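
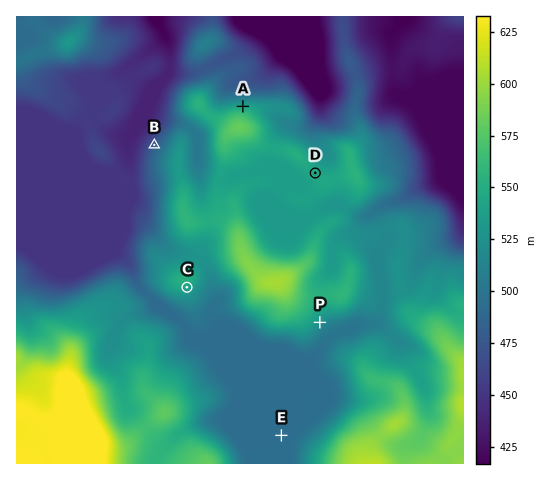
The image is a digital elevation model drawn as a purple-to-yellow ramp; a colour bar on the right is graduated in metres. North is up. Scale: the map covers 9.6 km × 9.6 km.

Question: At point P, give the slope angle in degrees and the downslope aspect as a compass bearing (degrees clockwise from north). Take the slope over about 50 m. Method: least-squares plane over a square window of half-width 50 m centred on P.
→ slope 6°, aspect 137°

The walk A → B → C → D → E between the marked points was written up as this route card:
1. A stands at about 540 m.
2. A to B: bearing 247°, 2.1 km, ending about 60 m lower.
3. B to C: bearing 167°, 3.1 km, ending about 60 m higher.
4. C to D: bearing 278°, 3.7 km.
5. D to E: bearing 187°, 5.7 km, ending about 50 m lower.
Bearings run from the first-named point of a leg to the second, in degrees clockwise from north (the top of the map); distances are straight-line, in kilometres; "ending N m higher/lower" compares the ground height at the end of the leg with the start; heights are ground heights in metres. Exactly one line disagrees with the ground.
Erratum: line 4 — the bearing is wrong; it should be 048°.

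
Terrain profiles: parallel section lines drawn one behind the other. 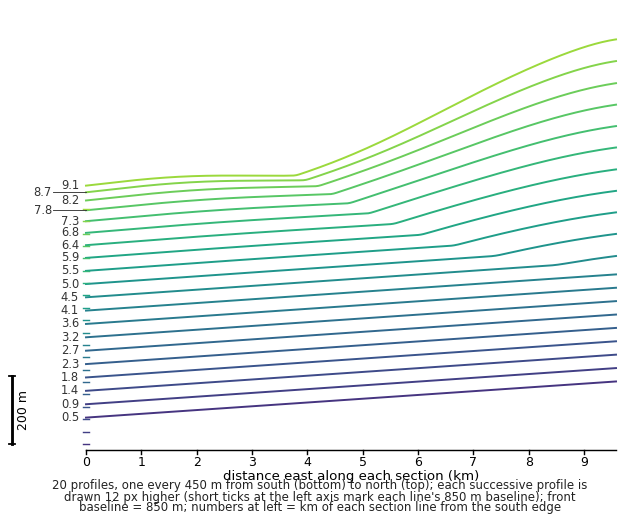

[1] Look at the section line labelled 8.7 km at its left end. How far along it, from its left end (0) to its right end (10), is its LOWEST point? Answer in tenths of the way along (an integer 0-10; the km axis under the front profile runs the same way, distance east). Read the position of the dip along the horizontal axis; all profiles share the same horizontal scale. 0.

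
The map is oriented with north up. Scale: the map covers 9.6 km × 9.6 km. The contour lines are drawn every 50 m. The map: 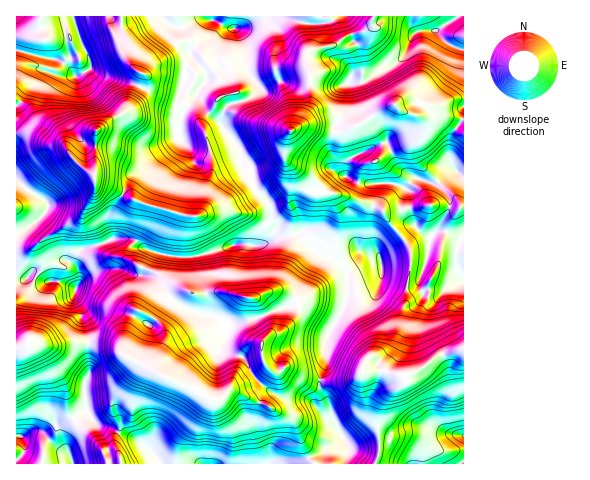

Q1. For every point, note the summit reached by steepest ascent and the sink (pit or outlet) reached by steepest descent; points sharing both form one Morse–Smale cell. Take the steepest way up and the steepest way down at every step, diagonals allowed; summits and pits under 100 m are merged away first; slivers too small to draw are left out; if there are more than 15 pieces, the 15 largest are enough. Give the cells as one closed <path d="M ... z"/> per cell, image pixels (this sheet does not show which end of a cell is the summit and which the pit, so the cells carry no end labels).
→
<path d="M337 16l-216 1 2 18 10 15-3 13 12 11 0 3-15 32-9 7-8 4-15 13-1 47 3 4 14 4 21 11 15 5-5 23-6 12 7 9 22 7 23 3 53-14 17 2 14-7 4-9-4-7 0-13-5-9-11-11-5-21-9-3-4-20-18-23 4-12 5-6 22-7 8-9 0-4-13-16 0-24-5-11-4-5 29-12 13 0 30 7 10 0 10-2z"/><path d="M374 16l-35 0-10 6-10 2-10 0-30-7-13 0-20 9-8 2-1 1 4 5 5 11-1 21 14 19 0 4-8 9-22 7-4 4-5 13 20 29 2 15 9 3 5 21 11 11 5 9 0 13 4 7-4 9 30-7 6 11 7 7 13 9 15 4 6 9 16-11 14-1 0-5 3-3 13-6 8-8-13-14-9-16-35-12-24-4-6-9-2 9-2-2 0-11-26-19-2-13 3-11 14-12 9-20 0-30-4-8 2-14 26-7 15-10 13-3 9-4z"/><path d="M396 105l-13 3-19 14-14 6-15-10-10 0-23 6-12 8-3 4-3 22 3 4 25 17 0 11 2 2 2-2-2-11 8 13 24 4 35 12 9 16 14 15 12-11 14 8-3 24-9 25 6 7 7-3 13 1 20-10-7-13 0-17 6-13-19-6-8 0 8-11 6-14-1-10-13-13 16-13 3 0 6 6 3-1 0-53-4-3-16-4-25 1-19-6z"/><path d="M141 364l-26 32-3 10 8 17-1 9 21 10 20 22 131 0 27-9 9-7 8-3 9-7-10-15-8-6-18-17-23-1-13-6-12-9-15 11-16-5-9 10-9 0-9-7-36-15z"/><path d="M132 239l-20 0-31 10-5 7-2 7 5 9 0 12-3 4-2 11 7 12 0 7 5 8 2 16 28 3 8 11 42 22 36 15 9 7 9 0 9-10 16 5 10-6 5-6-9-12-5-10-4-4-13-4-5-5 0-7 6-15-14-9-21-5-14-6-10-7-16-22-15-2 3-6-15-11 0-8 7-8z"/><path d="M120 16l-104 1 0 115 13 1 20 10 15 3 9 13 21 16 1-3 0-39 15-13 8-4 9-7 15-32 0-3-12-11 3-13-10-15z"/><path d="M411 16l-36 0-3 4-1 8-9 4-13 3-15 10-26 6-2 15 4 8 0 30-10 21 25-7 10 0 15 10 14-6 19-14 9-3 4 0 4 5 19 6 25-1 19 6 1-71-16-6-11-13-13-1-8 2-4-5z"/><path d="M29 133l-13 0 0 147 5 1 10-5 12 6 14-1 19 7 3-4 0-12-5-9 3-10 4-4 31-10 20 0 4 2 6-14 5-23-15-5-21-11-14-4-3-9-16-11-14-18-15-3z"/><path d="M302 232l-8 3-17 3-19 8-17-2-53 14-17-2-20-4-8 15 14 6 9 8 19 9 14 5 12-4 13 0 31 7 14-7 14 0 10 6 5 7 13 2 25 14 11-23 1-27-5-7-15-4-13-9-7-7z"/><path d="M463 350l-28 7-14 11-16 7-1 7-19 15-7 15 1 43-3 9 85 0 3-3z"/><path d="M404 240l-22 12-3 3 0 5-14 1-17 11-2 29-20 40 2 20-8 15 2 5 19 1 12-2 7-5 2-10 6-7 2-1 9 3 14-13 8-22 0-11 5-10 4-33 0-21z"/><path d="M417 228l-14 11 7 11 0 21-4 33-4 5-1 16-6 17-5 8-11 10-9-3-2 1-6 7 0 7 24-1 7 3 13 1 15-7 19-14 24-5 0-68-20 9-13-1-7 3-3-2-3-9 9-21 3-23z"/><path d="M88 343l-55 2-17 4 1 87 7 0 7-5 9 0 20 19 8 2-5-11-1-11 24-19-1-28 5-9z"/><path d="M386 371l-24 1-4 4-9 5-22 1-8-1 3 14 7 9 3 14 16 29-1 17 28 0 3-5 0-47 2-8 12-15 12-7 0-7-11-1z"/><path d="M31 276l-15 5 0 67 12-1 5-2 55-2-2-17-5-8-1-11-6-8 2-11-14-6-19 0z"/>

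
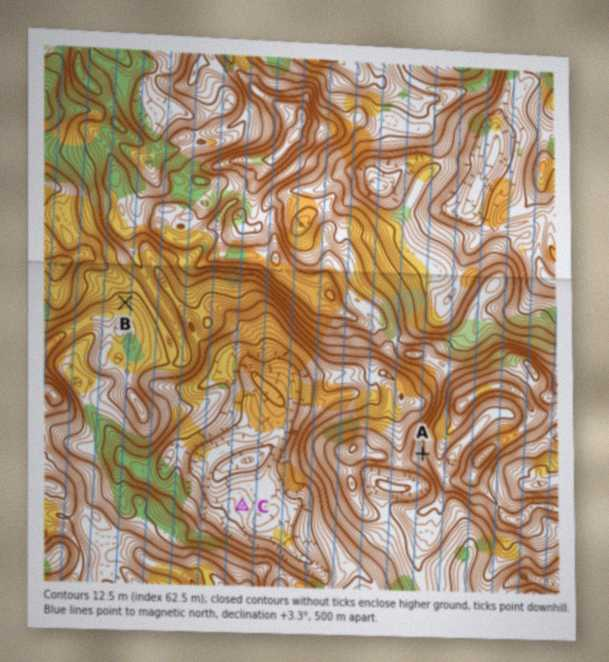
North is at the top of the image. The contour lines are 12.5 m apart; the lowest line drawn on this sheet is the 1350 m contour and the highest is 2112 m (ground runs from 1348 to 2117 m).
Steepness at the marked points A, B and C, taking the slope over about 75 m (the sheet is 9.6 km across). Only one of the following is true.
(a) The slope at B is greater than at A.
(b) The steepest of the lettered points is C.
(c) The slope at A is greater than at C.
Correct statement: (c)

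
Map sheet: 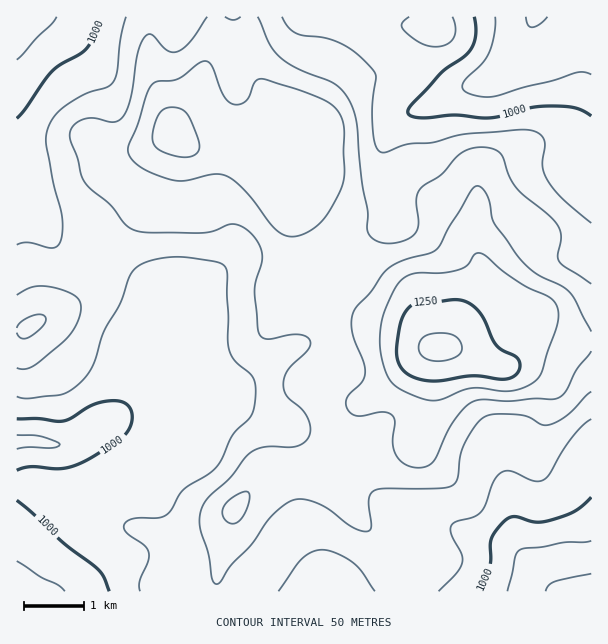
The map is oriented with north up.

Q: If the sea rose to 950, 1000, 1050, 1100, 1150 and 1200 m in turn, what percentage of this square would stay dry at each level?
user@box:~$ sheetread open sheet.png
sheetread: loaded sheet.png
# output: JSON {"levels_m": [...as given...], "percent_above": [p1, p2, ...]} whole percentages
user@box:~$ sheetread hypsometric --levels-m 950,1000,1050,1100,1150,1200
{"levels_m": [950, 1000, 1050, 1100, 1150, 1200], "percent_above": [96, 89, 66, 41, 18, 6]}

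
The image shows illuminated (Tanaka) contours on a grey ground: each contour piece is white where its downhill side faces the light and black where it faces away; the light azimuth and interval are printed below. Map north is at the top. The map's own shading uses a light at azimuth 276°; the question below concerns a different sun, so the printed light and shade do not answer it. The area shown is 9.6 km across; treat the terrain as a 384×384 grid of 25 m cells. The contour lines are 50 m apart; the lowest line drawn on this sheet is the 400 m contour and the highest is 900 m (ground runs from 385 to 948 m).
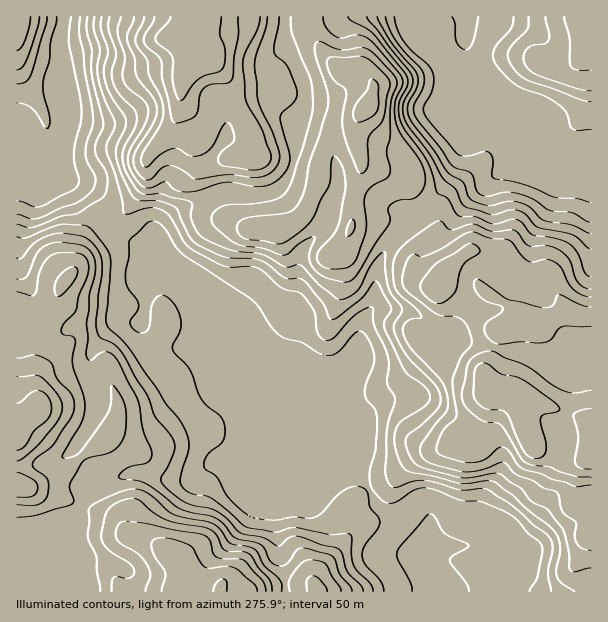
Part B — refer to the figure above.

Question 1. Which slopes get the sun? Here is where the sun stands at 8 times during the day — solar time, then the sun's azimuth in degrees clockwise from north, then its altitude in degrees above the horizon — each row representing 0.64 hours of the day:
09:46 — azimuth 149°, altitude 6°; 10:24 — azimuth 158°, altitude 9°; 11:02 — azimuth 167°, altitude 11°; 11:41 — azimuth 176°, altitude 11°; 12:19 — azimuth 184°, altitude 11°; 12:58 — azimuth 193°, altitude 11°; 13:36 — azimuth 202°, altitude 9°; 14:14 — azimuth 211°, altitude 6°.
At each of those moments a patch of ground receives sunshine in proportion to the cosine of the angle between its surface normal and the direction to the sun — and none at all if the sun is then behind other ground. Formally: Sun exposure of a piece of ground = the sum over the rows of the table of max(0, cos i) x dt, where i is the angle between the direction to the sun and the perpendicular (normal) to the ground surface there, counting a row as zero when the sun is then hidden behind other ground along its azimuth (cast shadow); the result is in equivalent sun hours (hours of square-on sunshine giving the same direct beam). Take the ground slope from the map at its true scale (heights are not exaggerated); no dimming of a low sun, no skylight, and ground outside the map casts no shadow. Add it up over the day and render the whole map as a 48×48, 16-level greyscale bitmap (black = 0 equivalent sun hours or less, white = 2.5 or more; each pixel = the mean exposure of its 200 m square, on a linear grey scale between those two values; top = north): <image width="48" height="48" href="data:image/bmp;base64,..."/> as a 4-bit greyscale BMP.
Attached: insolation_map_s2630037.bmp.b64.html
<image width="48" height="48" href="data:image/bmp;base64,Qk32BAAAAAAAAHYAAAAoAAAAMAAAADAAAAABAAQAAAAAAIAEAAATCwAAEwsAABAAAAAAAAAAAAAAABEREQAiIiIAMzMzAERERABVVVUAZmZmAHd3dwCIiIgAmZmZAKqqqgC7u7sAzMzMAN3d3QDu7u4A////AFVVVWVDNERENVMkVVMiIjRUV2ZVVDNpmHVVVWQzVVVDARAAEiIhACREV2VVRDRXmWVVVVV5mHVDAAEAAQAjIjREVVVEREQzaURVVnm6lkQzEAAREQADVVVmVVVERWVFikVVVmZmQgABAAAAAAACZ3ZmZmZmVomYZndVVUQyAAAAAAAAAAATNWZmZmd3eKzKY7y5hkMiEAAAAAABAAAUM0ZmZnd4rNuZlu2oZBABEAAAAAASIRISRGmHeJqazLqGZpdlQyAAAAAAAAEiNERCJXrM3f/sy5moeQAkZmQQAAAAARIjREVVVWe/////vNzd30IiRnd1RCAAEiI0REVVVEad/93eu/+ni8unRXd3VVUyIzRERFVVVUaHeId4qsp0RZmpdEZ2Q0RERERERVVVVVVTJGVXmoRVVFmqljRVQiI0RERVVVVVVUMREjV4mENWZUeZh0NFQiI0NEVVVVVVVUIQACerp0V3UiNEVUREMyM0RVVVVVVVVVMhEmmrp2ZTECERI0VCIjREVVVVVVVVVWZVV2VmVDIBIhABI0UxEjRFVVVVVVVVVFZ5qURSEQAkRQEjQzQiI0RFVVVVVVVVVEWLtjMhABNFVRETVCERI0RVVVVVVVZlVWerczEAE0RVVTRCRiABJFVVVVVVVXqmVYmnMzITZmZVVURUNDACNGVVVVVVZnipaJhjNVVmeal1VUNXZVMkRFVVVVVWVVaal0ISephTIjNWdlRXdmZVRDRVVVVmZoebtzRZy5hlQxE1QzRXdlVERDVVVVZniZqbyYvcuYZlQzNDAANVeXZUVVVVVnZ5u6uqqIh1VmVUMzRCAAMzR3ZVVVVVipmry83LqXUyJFVERDMiECIhEjRVVVV73e/+yYqpmmMzEUZWZCEBIREAABI1VVfO3f/+uUE2eXITIBRDMgAAEQAAAAJWVVm7urzKvHEWh5QAIQAAAQAAAAAAACV4dYmHdkMzSJUjVWcwAQAAAAAAAAAAABNYu7hUQxAAAmdTNEVlIQAAAAAAAAAAAAFI7/2VIRAAEkdjRXeIUgAAAAAAASAAAAJa/8zclmdkM1ZkaIiJYQAAAAAAEjIQATR725eK3//qVFZWiXZ2MQAAAAABI0MhFHiImrqYi7u6dEVXdlVSEAAAAAEjNERURXdTN6mIUzM0RDRoZVUhAAAAASNFREVlQzMhE4h3ZEZCRDRnZmQQAAARIjRVZlVVQzMiEVh2ZmUyRDRmiYMAARIjNERFZ2ZVVFZlMkmGVlMTRUNFioQgEkRERDRFVnZVVXiYZmh1VlI1ZVRDNWZTM0VVVVVniZdFVnmZmoeHiGRVVVVlM2q4VDREV5q83adVVnd4mGerymRERVeYZDRWVDNFet7tupdlVmRFZVRquFRDRXh2UQABI0RWmqmGZpdlVkNGiYUzRWZURXUAAAAAEzRFZlMkVYhkV3eIq5dUNHh1VlEAAAABNERCIhElVXh1VohjIjNFVFiGVkEAAAESRERDERNWVVZlREQzIjM0ZVZmVUMAABIjRERENEVmVQ=="/>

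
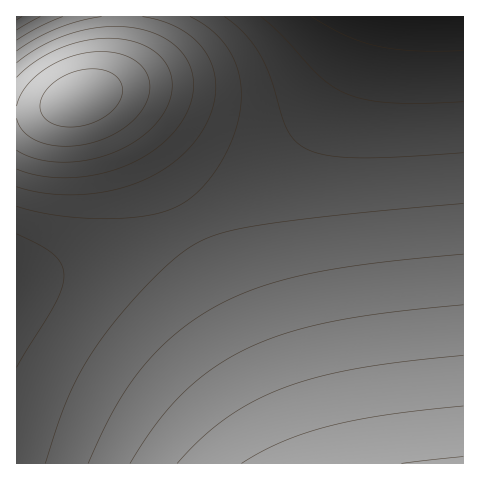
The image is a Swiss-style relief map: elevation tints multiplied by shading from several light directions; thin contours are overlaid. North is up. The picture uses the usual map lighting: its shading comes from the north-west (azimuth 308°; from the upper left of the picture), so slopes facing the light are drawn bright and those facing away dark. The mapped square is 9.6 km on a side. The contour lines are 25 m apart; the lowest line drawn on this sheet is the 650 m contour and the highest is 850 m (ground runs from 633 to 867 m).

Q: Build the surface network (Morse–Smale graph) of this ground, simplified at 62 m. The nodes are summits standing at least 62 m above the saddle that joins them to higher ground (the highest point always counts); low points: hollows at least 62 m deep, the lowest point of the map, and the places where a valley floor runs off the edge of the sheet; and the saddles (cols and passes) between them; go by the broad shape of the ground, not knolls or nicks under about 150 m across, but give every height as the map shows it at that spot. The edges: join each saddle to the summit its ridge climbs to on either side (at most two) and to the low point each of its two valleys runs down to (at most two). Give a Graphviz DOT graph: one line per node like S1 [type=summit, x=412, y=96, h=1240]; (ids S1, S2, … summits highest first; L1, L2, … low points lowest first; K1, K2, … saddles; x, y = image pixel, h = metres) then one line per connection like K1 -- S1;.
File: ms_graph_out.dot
graph terrain {
  S1 [type=summit, x=81, y=97, h=867];
  S2 [type=summit, x=458, y=463, h=853];
  L1 [type=low, x=435, y=17, h=633];
  L2 [type=low, x=17, y=17, h=667];
  K1 [type=saddle, x=122, y=17, h=753];
  K2 [type=saddle, x=188, y=222, h=722];
  K1 -- S1;
  K1 -- L1;
  K1 -- L2;
  K2 -- S1;
  K2 -- S2;
  K2 -- L1;
}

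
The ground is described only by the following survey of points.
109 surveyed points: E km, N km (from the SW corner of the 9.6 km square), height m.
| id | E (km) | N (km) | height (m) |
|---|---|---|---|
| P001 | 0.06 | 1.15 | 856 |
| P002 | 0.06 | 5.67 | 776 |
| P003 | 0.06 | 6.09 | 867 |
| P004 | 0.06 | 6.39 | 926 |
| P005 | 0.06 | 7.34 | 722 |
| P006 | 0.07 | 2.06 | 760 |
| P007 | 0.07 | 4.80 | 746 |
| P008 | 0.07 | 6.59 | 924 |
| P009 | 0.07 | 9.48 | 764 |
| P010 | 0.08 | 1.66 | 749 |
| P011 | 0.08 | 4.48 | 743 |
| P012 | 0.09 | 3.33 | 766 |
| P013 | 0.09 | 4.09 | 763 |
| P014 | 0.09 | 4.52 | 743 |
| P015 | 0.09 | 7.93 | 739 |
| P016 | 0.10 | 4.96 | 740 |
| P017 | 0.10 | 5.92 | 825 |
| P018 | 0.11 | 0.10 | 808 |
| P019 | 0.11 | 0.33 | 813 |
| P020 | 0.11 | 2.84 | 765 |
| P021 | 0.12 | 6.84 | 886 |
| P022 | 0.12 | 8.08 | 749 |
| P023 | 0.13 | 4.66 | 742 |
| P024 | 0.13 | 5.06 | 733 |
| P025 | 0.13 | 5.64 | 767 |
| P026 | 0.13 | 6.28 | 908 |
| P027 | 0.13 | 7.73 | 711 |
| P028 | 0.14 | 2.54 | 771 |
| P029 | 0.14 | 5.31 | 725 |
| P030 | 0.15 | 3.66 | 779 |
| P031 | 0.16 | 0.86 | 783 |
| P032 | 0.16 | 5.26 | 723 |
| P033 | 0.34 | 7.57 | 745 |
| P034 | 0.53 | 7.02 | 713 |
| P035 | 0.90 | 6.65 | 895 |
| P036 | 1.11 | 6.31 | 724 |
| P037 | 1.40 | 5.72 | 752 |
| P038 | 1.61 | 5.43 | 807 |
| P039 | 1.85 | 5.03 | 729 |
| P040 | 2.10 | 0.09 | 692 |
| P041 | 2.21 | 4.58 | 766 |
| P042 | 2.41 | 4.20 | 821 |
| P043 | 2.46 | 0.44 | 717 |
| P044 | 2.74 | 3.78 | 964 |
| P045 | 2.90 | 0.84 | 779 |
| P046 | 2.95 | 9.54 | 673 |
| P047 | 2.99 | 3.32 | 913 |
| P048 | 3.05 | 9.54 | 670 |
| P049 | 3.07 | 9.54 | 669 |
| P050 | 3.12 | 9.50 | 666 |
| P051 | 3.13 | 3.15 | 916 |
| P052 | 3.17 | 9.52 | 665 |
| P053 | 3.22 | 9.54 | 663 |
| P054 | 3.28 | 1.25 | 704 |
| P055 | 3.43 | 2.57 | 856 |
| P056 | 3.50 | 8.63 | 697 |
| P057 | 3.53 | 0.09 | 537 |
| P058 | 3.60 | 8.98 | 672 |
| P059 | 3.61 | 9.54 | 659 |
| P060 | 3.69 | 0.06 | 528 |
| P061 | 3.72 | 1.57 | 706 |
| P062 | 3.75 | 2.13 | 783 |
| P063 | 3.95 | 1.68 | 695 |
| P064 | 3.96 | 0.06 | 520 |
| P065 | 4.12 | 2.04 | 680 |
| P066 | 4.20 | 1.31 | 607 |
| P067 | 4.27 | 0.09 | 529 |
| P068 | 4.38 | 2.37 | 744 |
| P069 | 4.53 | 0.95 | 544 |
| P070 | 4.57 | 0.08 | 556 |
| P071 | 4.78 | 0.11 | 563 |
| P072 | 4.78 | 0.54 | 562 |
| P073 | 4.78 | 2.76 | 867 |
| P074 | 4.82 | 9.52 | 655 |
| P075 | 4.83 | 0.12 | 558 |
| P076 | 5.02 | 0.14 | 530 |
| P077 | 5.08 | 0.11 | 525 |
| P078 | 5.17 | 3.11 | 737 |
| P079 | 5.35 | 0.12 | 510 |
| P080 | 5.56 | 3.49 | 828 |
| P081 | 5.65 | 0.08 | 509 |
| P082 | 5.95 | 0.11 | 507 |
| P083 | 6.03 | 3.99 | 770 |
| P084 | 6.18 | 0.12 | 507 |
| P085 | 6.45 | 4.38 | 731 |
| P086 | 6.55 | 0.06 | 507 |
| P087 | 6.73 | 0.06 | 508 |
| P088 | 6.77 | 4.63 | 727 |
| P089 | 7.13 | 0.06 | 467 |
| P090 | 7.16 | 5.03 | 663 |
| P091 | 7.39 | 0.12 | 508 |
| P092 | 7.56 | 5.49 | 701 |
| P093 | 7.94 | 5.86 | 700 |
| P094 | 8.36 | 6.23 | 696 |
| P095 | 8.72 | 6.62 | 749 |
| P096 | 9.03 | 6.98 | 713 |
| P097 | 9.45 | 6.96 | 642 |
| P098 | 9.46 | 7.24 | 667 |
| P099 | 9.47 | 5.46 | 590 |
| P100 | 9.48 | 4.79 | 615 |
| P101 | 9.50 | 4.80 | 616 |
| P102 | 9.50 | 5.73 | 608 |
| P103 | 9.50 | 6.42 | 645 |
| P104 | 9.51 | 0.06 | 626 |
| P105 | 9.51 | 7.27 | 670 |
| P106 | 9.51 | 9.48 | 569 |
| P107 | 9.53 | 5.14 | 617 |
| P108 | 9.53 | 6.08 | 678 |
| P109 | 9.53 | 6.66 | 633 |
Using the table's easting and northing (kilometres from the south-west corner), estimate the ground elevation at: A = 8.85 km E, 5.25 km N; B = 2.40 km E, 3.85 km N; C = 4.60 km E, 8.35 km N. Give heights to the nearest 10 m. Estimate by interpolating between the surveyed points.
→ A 590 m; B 830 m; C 620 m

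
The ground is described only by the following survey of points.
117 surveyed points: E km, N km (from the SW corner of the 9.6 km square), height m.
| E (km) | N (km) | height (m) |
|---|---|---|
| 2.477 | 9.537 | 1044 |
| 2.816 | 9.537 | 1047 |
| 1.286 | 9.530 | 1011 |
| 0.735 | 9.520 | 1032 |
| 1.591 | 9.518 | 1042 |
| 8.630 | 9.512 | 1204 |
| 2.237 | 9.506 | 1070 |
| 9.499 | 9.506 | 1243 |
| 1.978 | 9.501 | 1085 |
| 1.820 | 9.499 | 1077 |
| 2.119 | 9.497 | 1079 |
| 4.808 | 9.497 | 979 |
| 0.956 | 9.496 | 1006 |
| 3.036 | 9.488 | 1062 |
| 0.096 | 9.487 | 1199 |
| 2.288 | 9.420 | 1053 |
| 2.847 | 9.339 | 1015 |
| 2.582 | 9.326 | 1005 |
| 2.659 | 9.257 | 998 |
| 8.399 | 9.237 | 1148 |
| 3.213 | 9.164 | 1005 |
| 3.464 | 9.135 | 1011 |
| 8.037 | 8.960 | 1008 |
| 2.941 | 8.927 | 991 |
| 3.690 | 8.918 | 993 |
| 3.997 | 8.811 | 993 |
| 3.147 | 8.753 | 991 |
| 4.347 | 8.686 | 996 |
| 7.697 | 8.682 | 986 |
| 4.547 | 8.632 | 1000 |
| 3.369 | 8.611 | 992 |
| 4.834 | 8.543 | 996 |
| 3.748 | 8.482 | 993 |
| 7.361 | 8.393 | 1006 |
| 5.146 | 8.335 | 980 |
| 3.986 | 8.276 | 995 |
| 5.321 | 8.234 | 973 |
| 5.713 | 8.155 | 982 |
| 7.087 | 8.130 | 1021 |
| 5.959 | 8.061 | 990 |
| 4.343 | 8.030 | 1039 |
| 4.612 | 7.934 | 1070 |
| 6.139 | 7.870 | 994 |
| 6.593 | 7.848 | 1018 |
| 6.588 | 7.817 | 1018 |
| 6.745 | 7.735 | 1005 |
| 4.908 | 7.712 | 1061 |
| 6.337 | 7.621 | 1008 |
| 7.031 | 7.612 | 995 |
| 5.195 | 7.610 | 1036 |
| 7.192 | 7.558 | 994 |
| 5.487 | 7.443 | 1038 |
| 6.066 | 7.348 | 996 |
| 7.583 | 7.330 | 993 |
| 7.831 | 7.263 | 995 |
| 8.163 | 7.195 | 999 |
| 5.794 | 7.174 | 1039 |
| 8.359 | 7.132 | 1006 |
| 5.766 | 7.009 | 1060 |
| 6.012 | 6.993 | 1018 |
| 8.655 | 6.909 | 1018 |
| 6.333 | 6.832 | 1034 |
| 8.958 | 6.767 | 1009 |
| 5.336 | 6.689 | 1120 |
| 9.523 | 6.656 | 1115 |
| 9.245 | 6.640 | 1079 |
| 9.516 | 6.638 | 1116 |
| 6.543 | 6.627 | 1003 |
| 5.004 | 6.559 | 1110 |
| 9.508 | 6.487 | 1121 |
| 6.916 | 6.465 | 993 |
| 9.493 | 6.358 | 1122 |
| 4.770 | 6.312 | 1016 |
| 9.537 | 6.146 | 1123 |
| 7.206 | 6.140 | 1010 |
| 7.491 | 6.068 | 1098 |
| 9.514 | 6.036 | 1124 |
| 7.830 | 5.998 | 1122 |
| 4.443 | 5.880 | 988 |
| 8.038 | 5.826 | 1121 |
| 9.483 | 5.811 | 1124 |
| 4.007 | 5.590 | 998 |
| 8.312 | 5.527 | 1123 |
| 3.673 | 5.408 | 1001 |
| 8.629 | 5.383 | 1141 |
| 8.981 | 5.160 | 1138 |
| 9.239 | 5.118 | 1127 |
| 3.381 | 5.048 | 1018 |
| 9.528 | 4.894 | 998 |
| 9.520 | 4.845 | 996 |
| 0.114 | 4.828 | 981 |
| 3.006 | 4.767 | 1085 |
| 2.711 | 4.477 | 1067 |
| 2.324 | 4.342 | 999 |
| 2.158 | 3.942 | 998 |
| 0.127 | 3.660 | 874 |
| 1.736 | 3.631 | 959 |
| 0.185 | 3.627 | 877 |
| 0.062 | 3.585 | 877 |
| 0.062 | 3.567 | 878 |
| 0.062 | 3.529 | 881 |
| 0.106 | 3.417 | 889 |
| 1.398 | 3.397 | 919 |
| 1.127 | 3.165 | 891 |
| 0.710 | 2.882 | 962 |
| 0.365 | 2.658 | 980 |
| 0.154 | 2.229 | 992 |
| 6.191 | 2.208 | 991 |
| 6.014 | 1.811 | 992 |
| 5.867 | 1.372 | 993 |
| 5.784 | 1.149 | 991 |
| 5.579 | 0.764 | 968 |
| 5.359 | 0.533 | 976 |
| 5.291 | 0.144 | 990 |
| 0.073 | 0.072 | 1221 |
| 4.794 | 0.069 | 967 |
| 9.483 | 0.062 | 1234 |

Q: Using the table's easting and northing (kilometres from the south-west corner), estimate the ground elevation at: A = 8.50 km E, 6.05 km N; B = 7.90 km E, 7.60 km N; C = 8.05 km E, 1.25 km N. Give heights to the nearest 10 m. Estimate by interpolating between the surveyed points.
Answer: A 1130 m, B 990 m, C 1120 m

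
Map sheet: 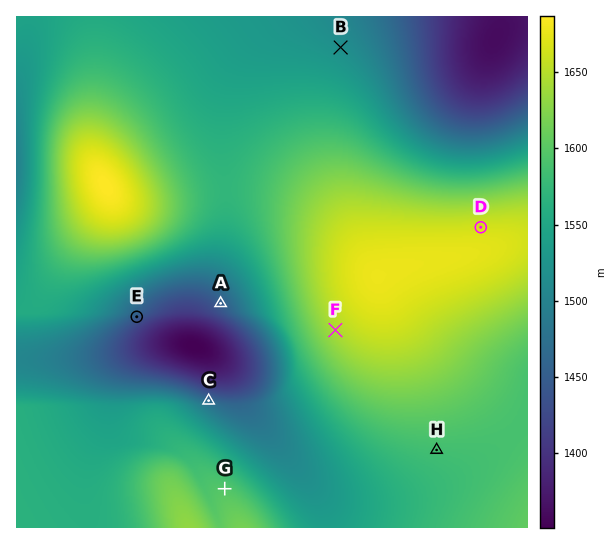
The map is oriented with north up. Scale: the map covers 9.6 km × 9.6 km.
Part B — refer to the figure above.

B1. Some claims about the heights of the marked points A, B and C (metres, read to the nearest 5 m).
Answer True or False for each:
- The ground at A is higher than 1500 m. False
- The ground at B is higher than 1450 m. True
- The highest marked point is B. True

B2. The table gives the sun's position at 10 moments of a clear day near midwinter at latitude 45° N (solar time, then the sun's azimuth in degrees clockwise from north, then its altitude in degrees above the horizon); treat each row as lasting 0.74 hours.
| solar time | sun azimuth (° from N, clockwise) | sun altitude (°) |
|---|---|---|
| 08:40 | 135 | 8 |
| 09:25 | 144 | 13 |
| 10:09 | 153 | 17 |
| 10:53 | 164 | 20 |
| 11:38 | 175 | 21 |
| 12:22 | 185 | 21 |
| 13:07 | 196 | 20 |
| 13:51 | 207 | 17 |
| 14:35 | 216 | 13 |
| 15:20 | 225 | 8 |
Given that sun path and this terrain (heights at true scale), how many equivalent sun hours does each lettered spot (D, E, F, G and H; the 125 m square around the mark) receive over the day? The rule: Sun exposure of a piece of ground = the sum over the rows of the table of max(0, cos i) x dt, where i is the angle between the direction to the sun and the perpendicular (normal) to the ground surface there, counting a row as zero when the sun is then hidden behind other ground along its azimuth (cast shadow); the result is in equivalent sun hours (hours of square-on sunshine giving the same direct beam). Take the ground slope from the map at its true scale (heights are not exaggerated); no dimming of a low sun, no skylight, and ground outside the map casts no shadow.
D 1.7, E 2.8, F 2.2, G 1.8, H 2.1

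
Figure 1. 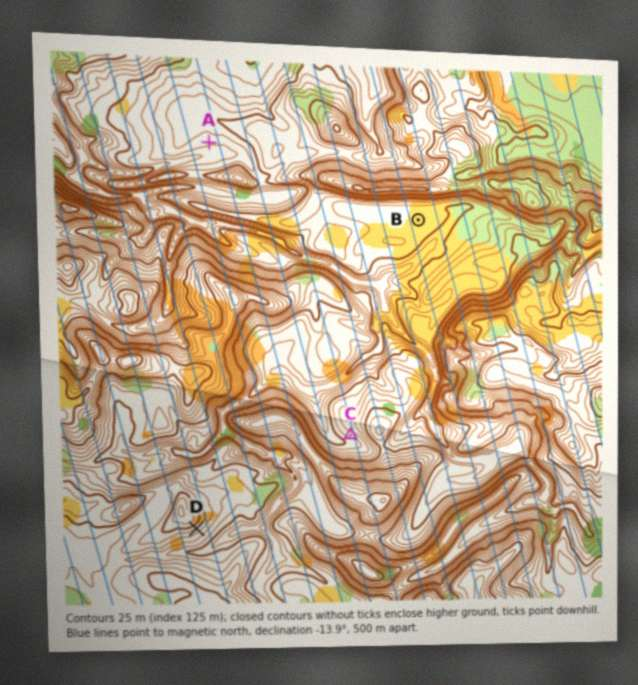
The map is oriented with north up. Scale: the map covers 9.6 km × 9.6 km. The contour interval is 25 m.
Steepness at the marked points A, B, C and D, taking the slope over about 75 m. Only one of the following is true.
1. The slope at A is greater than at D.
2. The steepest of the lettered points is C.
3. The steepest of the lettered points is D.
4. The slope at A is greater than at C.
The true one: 3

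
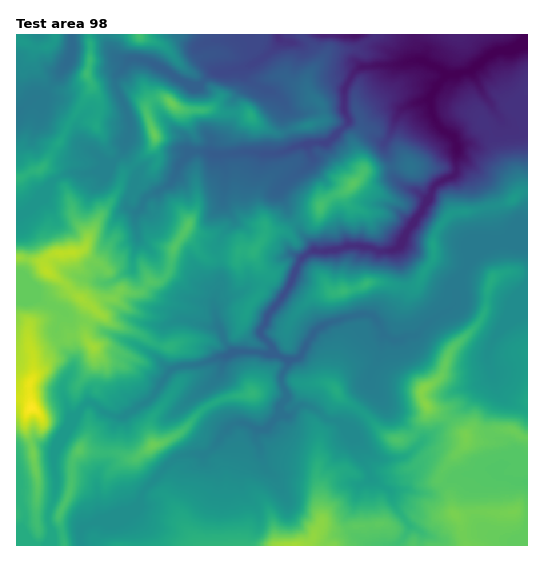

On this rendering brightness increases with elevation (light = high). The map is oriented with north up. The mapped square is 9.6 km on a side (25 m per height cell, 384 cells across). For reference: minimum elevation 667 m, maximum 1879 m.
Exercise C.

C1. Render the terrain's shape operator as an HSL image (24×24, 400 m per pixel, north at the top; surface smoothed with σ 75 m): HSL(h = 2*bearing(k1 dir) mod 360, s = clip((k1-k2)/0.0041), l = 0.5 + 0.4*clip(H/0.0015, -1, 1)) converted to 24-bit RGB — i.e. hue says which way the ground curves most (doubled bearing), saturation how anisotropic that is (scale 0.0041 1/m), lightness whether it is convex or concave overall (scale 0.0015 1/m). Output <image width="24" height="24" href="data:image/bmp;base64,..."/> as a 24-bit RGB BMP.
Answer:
<image width="24" height="24" href="data:image/bmp;base64,Qk32BgAAAAAAADYAAAAoAAAAGAAAABgAAAABABgAAAAAAMAGAAATCwAAEwsAAAAAAAAAAAAAnExMI6OcqOo5UJSXV66bkV+lkGKYi558gaShf4GggYGiLpW/lsjl3mO1p7Bsg1ucnWeUbq1tMl6NhVNIhJZihYhzgXFvcoBu0UhrAzvN5pFYRm1Qan1YWHRegWpwj6+MaoRsbXFei4dnOblVJGFmlkhK3tO2QnWVjH6swWrAk0aiipGrl7WwgXWfhIKmf3mqxj1VAnOh+MO1PEuLnJJvR4dHUa6cjZx3iG97eHaCboSGfrJ2YDJnR6d7xtCBdj5EU3ZJcys3g5JVnZVXjJpld3pndn1niIRi0Oc7BRGL7M6JRzhltm6VxpWDGF8nWoxSbX2KkXV6eoxzg1hoYl5/V6GEwMp2lYK/TTeVfG6ve3u0pXh9mIBqc39wfX13hXp4rv8eBiIxaXfgmpDWcZzDpWfZ+NPxHo8+LnYyU5B8nJ6BXlWXdXaTYZyPur55c1BIZi9Y0JNHIqNHal+Ks3+DcpyXbomBhYBpuiDTqvCzBDIy1ceJS4CCSk6Jk9dA+5z9wVnhOF9JiHgwOmkZSoSXrqN1uYljYz1QRs7Cccrc7z2lPYw8bLGWlZi/hI/QiKTbmPLdacbHXRJ9fYcWnIg2Floe7FU9D2ce/Uys4X71k128rNmjDTJAnKInnTg3e9i/TMilNR01o05Jsu+wU663ZapfXk86fk016rF6dD82JSCjtz9nfolMlqdkDlI+8LfJJpeBJG5C2ZXh7t3lHQCTxs/pptPevnxiZEZlOk2Ns97k97DEM44xVWhFcFlsiJZyqbdT15TIEB5O17aUhKvMuMngrRmnPWQHeqIIDl80UL5SwZ1cYwALh5wnq5xjo1ZrZ2+LV4x/MnM8tD5W6LmZRltqcmCDiJF3osZtgVWEfDa5sum8pzMjjS8RQ4j53tnyz8jsdxbwntkMGAB47NeuCWlevZKCk3p9fY13gFpQSXFNNIV2+tHdh0PBP3V8lo+do4vNglCcelV0xWg0beCwJNFgY28zU20tkXQ4QRld8ufUACsz7LvGwlJvIUUMVXwXhEs0nGBYdZJhNXVFJVkk/qKwN3eIZ4dgd3RGfkBGYK21pNbN0WHDwGjYbpY+SX1tlplvP1R+t7Zo74maADMp8JzS4azkrJXYOn5RUJJgvKaKUYx9VXJ2h5gx0JdbXXZubTtZjNF7Qqo7fWI5OrgxfCOe8LbnVKfHelN8SD1cobJOyLRsC6/bHWKVxe7iioHf39L5oa323HP1xGppSXF0OHOe9dbmaYLGfZfx5rXszqPmTsmxtqZ/IoO5fyFp7buRP3ycQEO9xqHJnMp91UQZADMRNjgDjJoYSTsMJysIRSVH/tzNRl2VQYBlcZY5oEs+TEgtYYs/ii0s8sS2NazAIhtmSaev9K25RtTTN2a3lWq415SXknni9yDNZaxPaVoRq8QmNbZDAikx+uLRWT9Va3RcdIJgeX5uR3RTg0SBf9xx3WCY2sgpJRpQX06Qfs2U65aZIzpUQ4SbyuLDeiOT0k3c78XLYZPGodrj13XaAG9pJqmq+NP1nY/ovmzEUnxAb5xVJVxax+q6J1pe9oebNjOeD20pWKs/56RuNy5mZ4xYoJg5I0JQZqS68KTd76jAOLdKYLDfuQAwADMkt8x8gkhiwFLB6LvwxIPec97fcIspf3BNOJ46xjqw4smYDTc/4diaW0iDjpiFc2+egWusIWtDSFSj1qbN89jdSQN22NDpfq/mAF9RjGJPaZ6BkLaIRYCC3HSGU5R+cTtGMr5IZSKH//KnGjM9jZ0bcj8yc24mTlAZR20VVmoSEGIemL5i2aFXQhlwrNOup2WGQhtNdZJIWqBJeYZLiGpTRWB15GuVh9XIXq2UEAop7f/MbwRaXqAnT2g0w2ux0vn3eGn25MT4VO/EAKJSzmNOLaOLnIBUbjZKczNdg7aFaJV1hIJjcopfSm5xtl5mxcJiQUzHLA6m/zqPzff+1sz/sb7/oPD80UizUypIhY853uqpHgB3ob6DkkpfdH9FVz5/k564lreplUiKjY+Bj4xqRqSKXTOv6frRHA1riODVm+q9fB8PEjAD2OFphiUrjCtOWIaemc6TtYhUCWGHuYmHlXGipIGuSYCKXY5rpU2MiZGpoIGaoXx0jqhACCQr/vLNGxtDRGIHMQ8Cg/9eNTXfaU0xW4NJRoxym5m5nWSxvHqIN31/hY4iX3g/gHxLi09llZBWMXA2ZZpkd46pb7i35qm1AhA2///MUQGM9MHkkfnpY+BnMzxugHabhnKMd6x3M4J0VsR+0aFEqhDK24Hbf3eqbG6jcXGkjZioo4ywRKySNpA/"/>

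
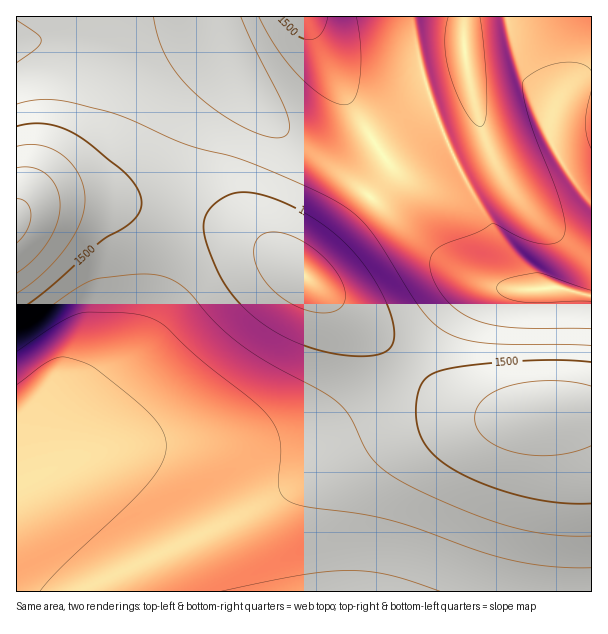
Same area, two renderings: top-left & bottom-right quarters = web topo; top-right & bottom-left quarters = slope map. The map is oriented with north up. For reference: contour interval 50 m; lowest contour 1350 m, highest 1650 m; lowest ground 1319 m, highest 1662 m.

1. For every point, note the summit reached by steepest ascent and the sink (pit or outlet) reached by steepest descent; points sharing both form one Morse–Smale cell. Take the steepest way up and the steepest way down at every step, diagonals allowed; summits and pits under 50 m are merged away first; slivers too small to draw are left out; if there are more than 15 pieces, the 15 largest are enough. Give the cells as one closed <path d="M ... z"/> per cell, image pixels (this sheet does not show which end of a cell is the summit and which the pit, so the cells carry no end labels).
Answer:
<path d="M408 366l-52 44-18 12-38 17-21 5-22 1-95-1-25 2-47 11-70 27-4 4 0 103 575 1 1-181-44-1-26 5-40-1-32-14-21-15z"/><path d="M179 212l-3 0-2 6-14 66-10 34-11 24-73 96-24 24-25 18 0 7 3-3 52-21 56-15 34-4 95 1 22-1 21-5 38-17 18-12 31-25 21-20-73-65-78-60-24-12z"/><path d="M591 16l-181 1 12 58 18 53 30 63 26 43 6 15 8 33 6 7 44-1 18 6 14 0z"/><path d="M207 16l-191 1 1 199 13-10 29-6 46 0 70 12 11-50 10-31 10-20 26-33 0-6-12-22z"/><path d="M105 200l-57 2-18 4-14 10 1 264 25-18 31-33 35-48 31-39 15-37 21-92-11-3z"/><path d="M410 16l-104 1 28 60 56 88-5 12-15 20 68 59 21 15 27 13 29 5-5-7-8-33-6-15-26-43-30-63-18-53z"/><path d="M233 73l-4 11-23 27-10 20-10 31-11 50 40 10 28 10 23 14 31 25 6 1 67-75-95-73-25-26z"/><path d="M489 286l-10 2-12 6-21 21-38 50 21 20 21 15 32 14 40 1 26-5 43 0 1-114-32-8-54 1z"/><path d="M305 16l-96 0-1 2 20 47 30 42 36 33 75 56 16-19 5-12-56-88z"/><path d="M371 198l-7 5-48 57-15 13 52 41 54 50 60-70 12-6 19-1-19-5-29-17z"/>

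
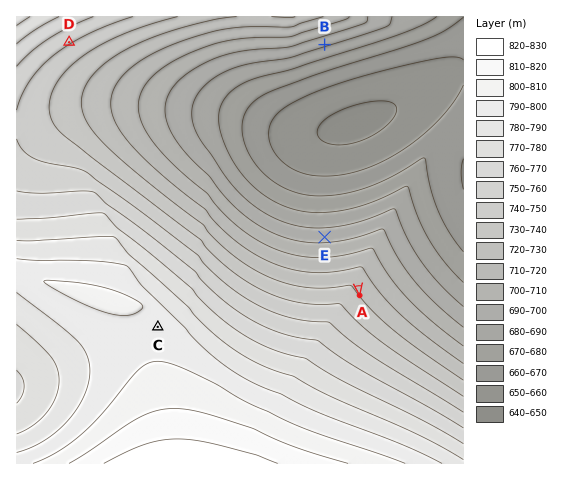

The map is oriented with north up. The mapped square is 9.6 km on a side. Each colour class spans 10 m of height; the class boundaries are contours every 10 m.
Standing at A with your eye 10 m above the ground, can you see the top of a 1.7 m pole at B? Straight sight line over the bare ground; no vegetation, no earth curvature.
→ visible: true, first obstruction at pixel None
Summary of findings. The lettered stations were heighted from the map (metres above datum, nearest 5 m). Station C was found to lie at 800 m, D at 750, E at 695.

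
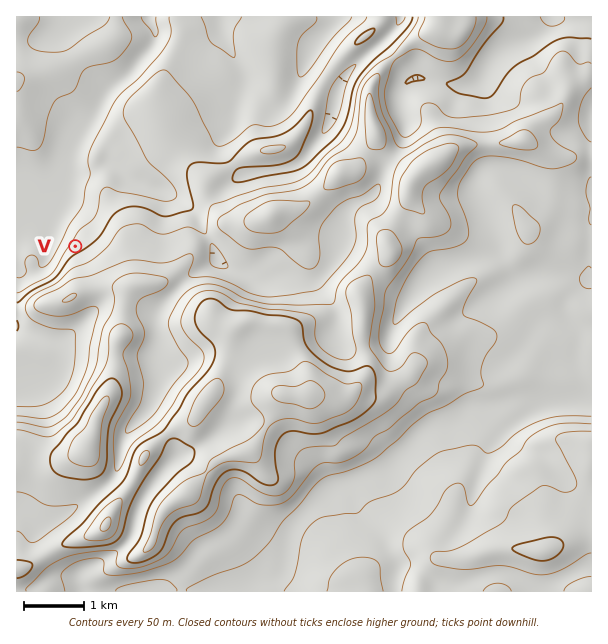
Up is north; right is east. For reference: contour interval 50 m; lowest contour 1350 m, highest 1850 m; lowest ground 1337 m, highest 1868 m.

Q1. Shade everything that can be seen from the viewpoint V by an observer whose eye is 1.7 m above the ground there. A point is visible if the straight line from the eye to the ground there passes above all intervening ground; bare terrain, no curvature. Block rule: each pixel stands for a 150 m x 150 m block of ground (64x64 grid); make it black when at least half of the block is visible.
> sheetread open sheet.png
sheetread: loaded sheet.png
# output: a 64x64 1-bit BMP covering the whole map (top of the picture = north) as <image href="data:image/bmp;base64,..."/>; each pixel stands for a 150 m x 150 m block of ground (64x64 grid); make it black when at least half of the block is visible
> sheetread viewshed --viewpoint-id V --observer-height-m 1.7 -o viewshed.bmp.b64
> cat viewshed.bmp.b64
<image width="64" height="64" href="data:image/bmp;base64,Qk0+AgAAAAAAAD4AAAAoAAAAQAAAAEAAAAABAAEAAAAAAAACAAATCwAAEwsAAAIAAAAAAAAA////AAAAAAAAAAAAAAAAAAAAAAAAAAAAAAAAAAAAAAAAAAAAAAAAAAAAAAAAAAAAAAAAAAAAAAAAAAAAAAAAAAAAAAAAAAAAAAAAAAAAAAAAAAAAAAAAAAAAAAAAAAAAAAAAAAAAAAAAAAAAAAAAAAAAAAAAAAAAAAAAAAAAAAAAAAAAAAAAAAAAAAAAAAAAAAAAAAAAAAAAAAAAAAAAAAAAAAAAAAAAAAAAAAAAAAAAAAAAAAAAAAAAAAAAAAAAAAAAAAAAAAAAAAAAAAAAAAAAAAAAAAAAAAAAAAAAAAAAAAAAAAAAAAAAAAAAAAAAAAAAAAAAAAAAAAAAAAAAAAAAAAAAAAAAoAAAAAAAAAD4AAAAAAAAAM4AAAAAAAAAxwAAAAAAAADjgAAAAAAAAOPAAAAAAAAA8mAAAAAAAAD6YAAAAAAAAPxgAAAAAAAA/GAAAAAAAAD+YAAAAAAAAP/AAAAAAAAA/8AAAAAAAAD/gAAAAAAAAP+AAAAAAAAA/8AAAAAAAAD/4AAAAAAAAP//gAAAAAAA/3+AAAAAAAD/P4AAAAAAAP+fAAAAAAAA/54AAAAAAAD/hAAAAAAAAP/AAAAAAAAA/8AAAAAAAAB/4AAAAAAAAAPwAAAAAAAAA/AAAAAAAAAA+AAAAAAAAAAYAAAAAAAAAAAAAAAAAAAAAAAAAAAAAA=="/>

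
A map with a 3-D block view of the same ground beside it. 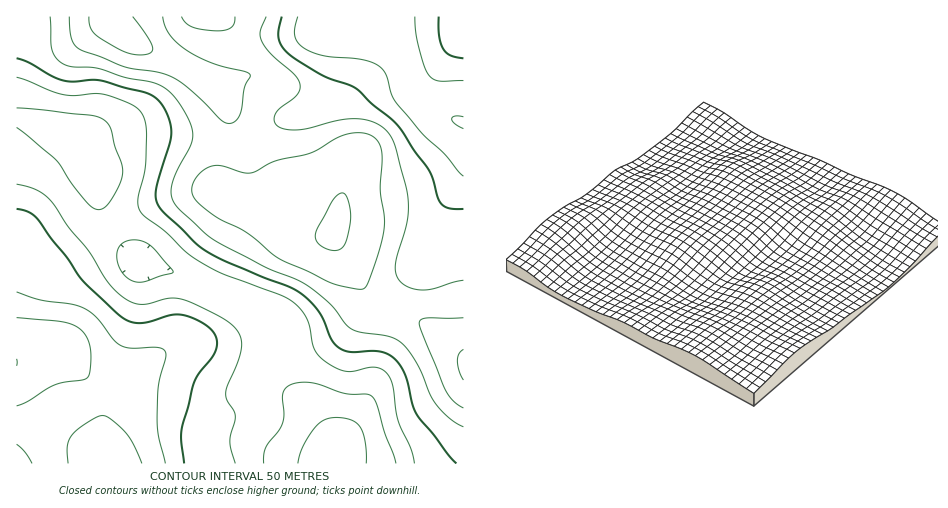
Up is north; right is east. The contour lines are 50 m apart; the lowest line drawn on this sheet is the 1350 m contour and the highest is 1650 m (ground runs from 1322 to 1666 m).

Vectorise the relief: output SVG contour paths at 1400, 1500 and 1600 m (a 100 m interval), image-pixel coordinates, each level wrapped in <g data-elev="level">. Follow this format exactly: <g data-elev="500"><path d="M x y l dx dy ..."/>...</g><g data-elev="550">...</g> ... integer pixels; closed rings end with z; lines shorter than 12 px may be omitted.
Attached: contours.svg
<g data-elev="1400"><path d="M264 463l0-9 2-7 13-17 4-9 1-8-2-16 2-6 7-6 14-3 13 2 26 9 23 1 5 3 5 8 7 27 12 31"/><path d="M134 282l-7-4-5-6-4-7-1-8 1-7 2-5 6-4 7-1 10 1 8 5 22 26-28 10z"/><path d="M463 129l-8-5-3-5 3-3 8 1"/><path d="M17 108l75 7 9 3 6 5 4 7 12 41-4 14-11 20-9 5-4-1-5-3-17-20-17-26-39-33"/></g><g data-elev="1500"><path d="M184 463l-3-23 1-14 13-45 21-31 1-9-3-8-13-11-19-7-11 0-30 8-9-1-8-3-42-39-15-22-31-40-8-6-11-3"/><path d="M463 209l-14-1-8-5-12-32-15-20-13-21-9-11-20-15-17-16-34-13-26-16-10-9-5-7-2-7 4-19"/><path d="M17 58l11 4 22 13 12 5 11 2 18-2 11 1 44 12 11 6 10 14 4 18-1 12-14 47 0 11 5 9 34 33 13 9 21 11 61 24 12 8 17 17 13 28 8 8 11 4 28-1 8 3 6 4 7 7 5 10 7 29 5 10 39 49"/><path d="M439 17l0 19 4 13 8 6 12 3"/></g><g data-elev="1600"><path d="M142 463l-8-18-8-12-15-14-8-3-6 1-9 5-16 13-5 11 1 17"/><path d="M17 406l10-4 28-17 32-7 3-6 1-15-1-10-3-10-5-6-7-5-16-5-42-3"/><path d="M463 318l-37 0-5 2-2 3 26 67 8 11 10 7"/><path d="M353 288l9 1 5-3 11-32 6-24 0-14-4-27 2-36-3-9-5-7-12-4-14 1-12 4-24 15-38 8-22 12-8 0-20-7-9-1-11 4-8 9-4 9 1 8 6 8 14 12 32 17 28 23 9 5 48 23z"/><path d="M69 17l3 22 2 6 6 4 45 18 33 5 14 5 20 14 30 30 7 3 6-2 6-9 3-24 6-12 0-3-5-3-34-8-24-13-11-8-7-8-4-8-2-9"/></g>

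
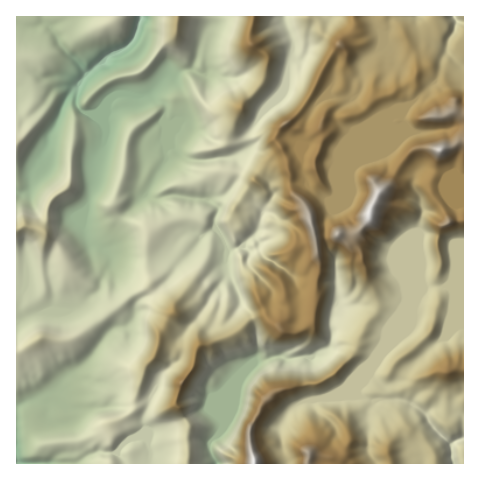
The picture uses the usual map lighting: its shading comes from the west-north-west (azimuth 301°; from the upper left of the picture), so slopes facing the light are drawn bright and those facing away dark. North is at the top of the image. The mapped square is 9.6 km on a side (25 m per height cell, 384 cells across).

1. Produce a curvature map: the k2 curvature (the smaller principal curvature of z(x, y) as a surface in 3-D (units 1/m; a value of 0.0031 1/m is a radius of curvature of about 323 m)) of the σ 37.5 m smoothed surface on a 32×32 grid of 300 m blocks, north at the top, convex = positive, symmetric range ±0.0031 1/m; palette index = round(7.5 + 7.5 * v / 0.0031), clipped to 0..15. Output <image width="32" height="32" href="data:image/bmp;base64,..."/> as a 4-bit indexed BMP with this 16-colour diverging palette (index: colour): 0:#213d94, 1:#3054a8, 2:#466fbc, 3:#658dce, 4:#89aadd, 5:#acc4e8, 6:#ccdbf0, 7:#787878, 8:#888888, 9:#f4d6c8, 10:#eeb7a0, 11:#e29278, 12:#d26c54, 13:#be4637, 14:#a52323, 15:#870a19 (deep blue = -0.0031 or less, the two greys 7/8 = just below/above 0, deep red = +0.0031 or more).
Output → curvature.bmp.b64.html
<image width="32" height="32" href="data:image/bmp;base64,Qk12AgAAAAAAAHYAAAAoAAAAIAAAACAAAAABAAQAAAAAAAACAAATCwAAEwsAABAAAAAAAAAAlD0hAKhUMAC8b0YAzo1lAN2qiQDoxKwA8NvMAHh4eACIiIgAyNb0AKC37gB4kuIAVGzSADdGvgAjI6UAGQqHACQ0Q0R2dYMCaDFlaGJ1d3BHh3aCZnVgEnRDdkZThWcQVlRHh1RElUCTJGhHRGdyRmh3Y1ViVBJxRiJkZlZnUXVGd3ZUYlcidRdxAjVmVDdWdld3ZXMYYmcHiVYkd1ZkRHdkZ3ZkA3RGI1VEc1Z0VqZ2ZlSGSFFRUyAAAjZGRzOGWGiDV0VjZ1hwU0MFdmNiJDdldzVFdBNHcKdZBnZ3SDZkVVZ2JWg1UjRmVwd3Z2VXd2ZmdzRnY2UHRlgFVnd2Z3ZXdWZmNnYxViZHBEZmdVd2WHZWaGR1UWBwVgRGV3VXVUh1ZlZmV1MlB0cFZUdzViVIVXZXZ2ZREVY3BVQ3czZGhEd2aHZUB1M0FTdSU1ExYlJ2ZGh3eQiDMnUDSkUidTFjQ5clR0QHYiVzZTdVI0RCeUNWVFJVUUYHMlclhhdXVjZFSFZHZ3VUNiZHOUQ3VjZVNkdXZTAkN0cmR1M2Q0NzVlZGV3ZZZCJkVTd3Y3WkdCZmVWV3U2YiY1Zld3YABFckdWV2V1VmMHgmRVZ2R1N2cBRnVUc3aYETUVRWVTVmeFMnRVZmVWZWIlRGSHZTRHZWJXZkZGNCNkM4N1ZVdWZ4h0EkRjQmZkNiNUVHdmdWd4N2EFNGRVamclJYVXdmN3dWd3kDaVRFhFJVRnVnZ1R2Z2Z6BGhUU2VChjNlZUeA"/>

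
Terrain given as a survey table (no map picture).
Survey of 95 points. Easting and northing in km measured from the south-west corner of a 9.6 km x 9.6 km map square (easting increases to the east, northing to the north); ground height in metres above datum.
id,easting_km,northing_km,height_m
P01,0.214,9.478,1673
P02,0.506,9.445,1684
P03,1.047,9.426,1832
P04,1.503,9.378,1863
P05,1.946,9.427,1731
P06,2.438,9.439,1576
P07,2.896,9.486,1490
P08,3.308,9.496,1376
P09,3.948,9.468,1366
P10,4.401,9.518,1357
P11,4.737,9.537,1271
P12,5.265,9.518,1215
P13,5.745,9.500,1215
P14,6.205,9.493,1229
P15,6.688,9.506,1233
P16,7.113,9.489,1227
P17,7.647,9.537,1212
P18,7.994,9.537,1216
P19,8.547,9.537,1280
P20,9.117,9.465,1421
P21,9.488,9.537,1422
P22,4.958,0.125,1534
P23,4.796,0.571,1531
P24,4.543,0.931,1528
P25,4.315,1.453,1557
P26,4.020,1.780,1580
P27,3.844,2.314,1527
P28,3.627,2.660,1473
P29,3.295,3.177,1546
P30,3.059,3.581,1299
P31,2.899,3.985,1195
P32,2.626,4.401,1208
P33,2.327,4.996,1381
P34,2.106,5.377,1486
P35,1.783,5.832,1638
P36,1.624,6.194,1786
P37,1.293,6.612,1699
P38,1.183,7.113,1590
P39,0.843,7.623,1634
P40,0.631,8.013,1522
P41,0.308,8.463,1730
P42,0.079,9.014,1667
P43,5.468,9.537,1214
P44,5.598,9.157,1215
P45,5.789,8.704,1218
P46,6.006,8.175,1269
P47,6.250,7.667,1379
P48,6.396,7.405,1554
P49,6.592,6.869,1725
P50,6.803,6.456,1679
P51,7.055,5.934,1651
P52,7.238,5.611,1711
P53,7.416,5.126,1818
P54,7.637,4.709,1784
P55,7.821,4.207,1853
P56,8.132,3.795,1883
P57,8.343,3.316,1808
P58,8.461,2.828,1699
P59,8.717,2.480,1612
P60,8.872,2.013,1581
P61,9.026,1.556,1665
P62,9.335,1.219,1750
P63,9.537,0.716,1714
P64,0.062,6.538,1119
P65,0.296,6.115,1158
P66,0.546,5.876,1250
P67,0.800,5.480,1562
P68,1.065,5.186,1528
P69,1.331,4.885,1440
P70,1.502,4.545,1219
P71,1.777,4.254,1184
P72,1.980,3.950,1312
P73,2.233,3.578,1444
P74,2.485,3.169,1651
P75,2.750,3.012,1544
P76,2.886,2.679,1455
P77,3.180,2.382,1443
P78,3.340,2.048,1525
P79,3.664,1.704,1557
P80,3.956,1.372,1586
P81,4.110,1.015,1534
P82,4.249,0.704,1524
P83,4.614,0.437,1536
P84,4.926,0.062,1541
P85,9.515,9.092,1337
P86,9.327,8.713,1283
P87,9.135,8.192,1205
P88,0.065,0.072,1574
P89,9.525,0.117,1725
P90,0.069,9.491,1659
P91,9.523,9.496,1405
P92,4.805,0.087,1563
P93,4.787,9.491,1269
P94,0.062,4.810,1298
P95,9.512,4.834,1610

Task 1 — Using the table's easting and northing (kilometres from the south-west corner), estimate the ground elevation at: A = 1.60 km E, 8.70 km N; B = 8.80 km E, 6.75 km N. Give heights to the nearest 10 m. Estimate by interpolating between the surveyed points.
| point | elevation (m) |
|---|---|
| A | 1820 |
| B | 1480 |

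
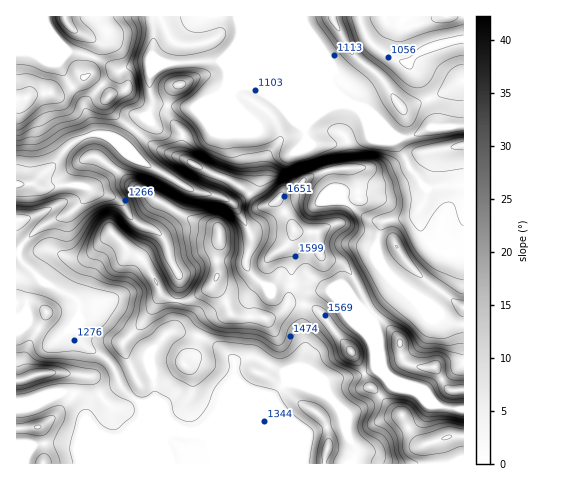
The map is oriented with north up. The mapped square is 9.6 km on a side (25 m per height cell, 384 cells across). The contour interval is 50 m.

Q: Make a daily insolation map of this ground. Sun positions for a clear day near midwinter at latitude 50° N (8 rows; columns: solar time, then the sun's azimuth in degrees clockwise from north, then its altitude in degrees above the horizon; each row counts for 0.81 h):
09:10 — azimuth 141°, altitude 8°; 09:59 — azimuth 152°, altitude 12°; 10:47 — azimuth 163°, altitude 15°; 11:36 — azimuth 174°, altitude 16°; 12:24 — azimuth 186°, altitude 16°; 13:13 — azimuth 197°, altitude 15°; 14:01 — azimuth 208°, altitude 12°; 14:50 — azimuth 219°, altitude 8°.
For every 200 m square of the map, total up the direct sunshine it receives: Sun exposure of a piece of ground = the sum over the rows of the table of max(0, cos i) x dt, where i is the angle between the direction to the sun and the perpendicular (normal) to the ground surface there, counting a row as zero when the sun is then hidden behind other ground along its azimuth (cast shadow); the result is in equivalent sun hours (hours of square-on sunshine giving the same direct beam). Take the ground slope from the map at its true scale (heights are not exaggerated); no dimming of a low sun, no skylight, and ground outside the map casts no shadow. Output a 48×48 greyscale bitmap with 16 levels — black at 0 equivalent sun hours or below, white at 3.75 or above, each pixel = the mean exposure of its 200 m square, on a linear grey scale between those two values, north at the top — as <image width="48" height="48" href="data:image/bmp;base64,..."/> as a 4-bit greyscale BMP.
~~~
<image width="48" height="48" href="data:image/bmp;base64,Qk32BAAAAAAAAHYAAAAoAAAAMAAAADAAAAABAAQAAAAAAIAEAAATCwAAEwsAABAAAAAAAAAAAAAAABEREQAiIiIAMzMzAERERABVVVUAZmZmAHd3dwCIiIgAmZmZAKqqqgC7u7sAzMzMAN3d3QDu7u4A////AGUzRWZmZmZmZmZmZmZmZmVohmVFeruphmUjRWZmZmZmZmZmZmZmZmVHdVZ3eJq7uoiXZmZmZmZmZVZmZmZmZmVCRXq6hTJGiau5h2ZmdmZmZmZmZmZmZlZjRXvbpzABEQAVh2Znd2ZmZ3ZmZmZmZnqmVURpqUAAACAANnd3d2ZmZ3dmZmZmaKlDVmMzQxAAAFQyJXd2VFZmZndmZmZmd0ETablzAAAANtp2VWd1M3l3dnd2ZmZmZCNFir2RAAEpzN/+y6qXVoZmiZmHZmiYZWZmVDMhESWGEBSKqWVUWGRWi6mZdnh1ZmZoiHITa97YEBAAAAACaWVnd2Z3ZlNHh2ec7+ZFqnRFMhAAAAAVqnZlRFVVZ2aLyoh3raZmdRAAIwEAABNpmIh1MjRHq7vNyoiZgyNWdyAAASIyIzRENIumQjWN/v/smIm7UANWQhAAAVRoZVQyElmph3rf//7aiau4ICRVAAAAEmZ5hlVEMje8u6qpqoh2irqUIjRRAAASNmZURmVVQ0Wc7+qYZDMRR4dCNVUwASRVZ1UgJGZmVUR7lnvKZUMRNVMSVWYgEjRXYTISRoiJmXd2EBWZdkJFRWVVVXQjNEZ1EERWiaq9/syTEBI3dDN4ZmaJeGI0VohBEkV5mru739lCEkREUya5d2i7qDI1aIMBEliZmYq5ipYyJZl0VUWLuZqohCNFiTESNGeHYza6h2QyNXiJqGM3qql0ESRWlRI0VXMzEBN6liABRnZodkIiSJh2VFZWUiNVVZUQERI2YQACZ1RWVURFV4d5vJdTEjRVVolhABEREAA3mXVCIjZ2ZTEUmWQxAkRVZjSIUhAAAAW8uDEAADvKYxAAATiYdURVZgADZiAAACjLYQAAACWKgyAAAWqql1VFVgAAASEAAWliAAAABFACZWIAE1VmVVVEVRAAABIiJWMAAAABR0EAEmhURWZmRFVVVVMiRndmUgAAACa6YQAAACeaqoh0NEaHdoh1R6q7YAAAF+1RAAAAAAAVeIhkNFd3d6qpZFmVEAADmUEAAAAAAAAAAAABJHiIiO3KhBEQAQFEIAAAAAAAAAAAAAAAAkRnif3LuDAAI1YgAAAAAAAAAAAAAAAAIQAAEuy8zcdEaYMAIgAAAAAAAAAAAAATRkAAAMyrzuzOyDNFQAAAABERAAAAAAEkeZYhEpy73JrvtWZVIAASIyMiERAAABI2d3h3iHm8yoms3thFdTIjM0QzM0MzNEVnZEaJmUVodqxkerVIvsdTM0NFVVRVVWZ3QhJHiCIyJJuTAlQ1aKmGRFVVVVVVVWZ2IREkZyEAFGaFISQxABR2VVVVVWZlVolzEjM0RQARIyIldzRCAAATZmVVVmZmaacgJEQzIjNVVCNqy4ZEVEZ3ZmZlZmZmmmECRlQyEGZmZqupmIlniIiZhmZmZmZoqCE2iHZUMmZmfdplZnh2ZDNGhmZmZmZ6pTNpmrqXdmZmvGNFVEV2VEQzRmZmZmabc0WId4rNy2ZnlkRUMzRmVVVURWZmZmeIU0Z2ZlZ6uw=="/>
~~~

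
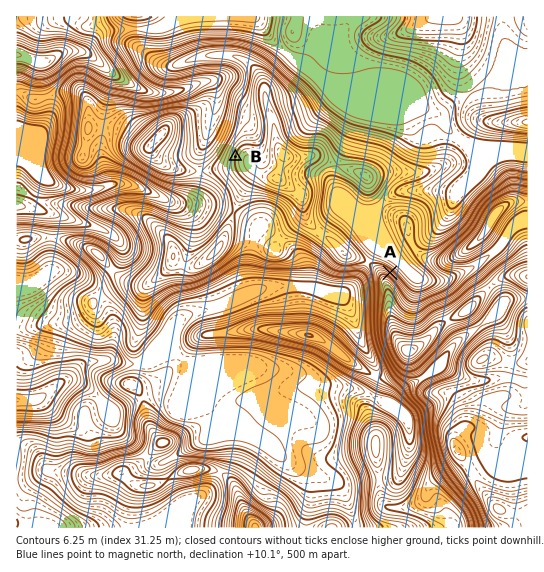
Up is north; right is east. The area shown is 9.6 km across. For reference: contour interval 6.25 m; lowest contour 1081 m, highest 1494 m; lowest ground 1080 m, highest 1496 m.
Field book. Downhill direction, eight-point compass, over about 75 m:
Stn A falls NE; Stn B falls W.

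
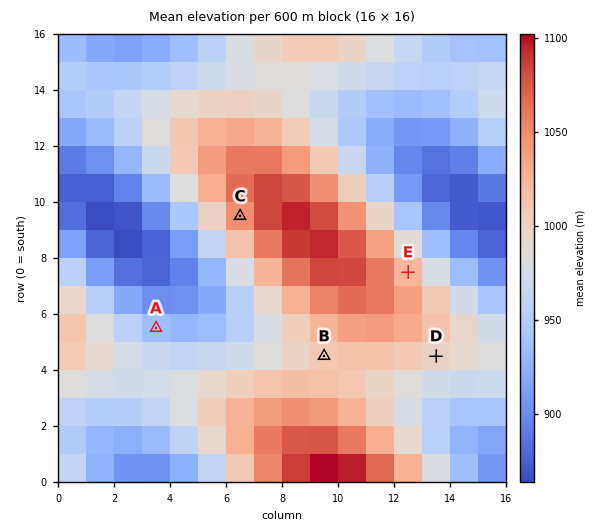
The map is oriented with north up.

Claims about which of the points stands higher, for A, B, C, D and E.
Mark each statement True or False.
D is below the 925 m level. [False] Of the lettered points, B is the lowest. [False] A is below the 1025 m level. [True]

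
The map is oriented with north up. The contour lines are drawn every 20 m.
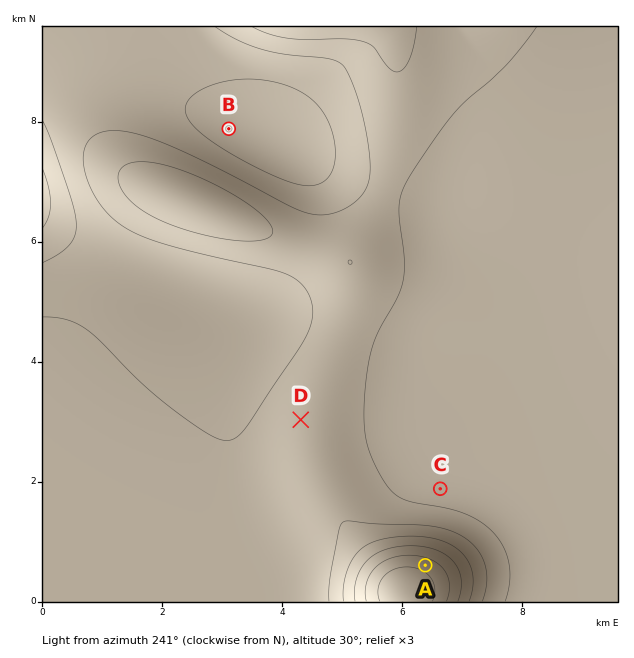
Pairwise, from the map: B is below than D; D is above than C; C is below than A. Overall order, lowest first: B C D A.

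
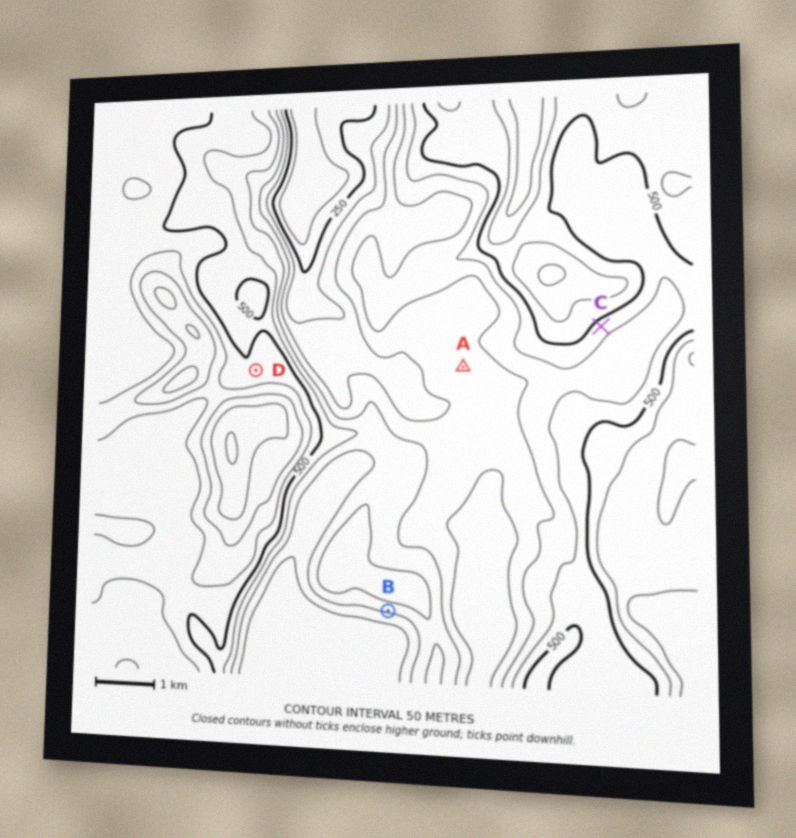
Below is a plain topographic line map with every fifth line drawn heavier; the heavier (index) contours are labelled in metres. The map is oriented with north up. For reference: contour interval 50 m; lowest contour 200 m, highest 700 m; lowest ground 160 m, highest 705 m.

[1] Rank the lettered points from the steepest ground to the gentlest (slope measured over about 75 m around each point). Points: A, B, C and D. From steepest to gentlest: B C D A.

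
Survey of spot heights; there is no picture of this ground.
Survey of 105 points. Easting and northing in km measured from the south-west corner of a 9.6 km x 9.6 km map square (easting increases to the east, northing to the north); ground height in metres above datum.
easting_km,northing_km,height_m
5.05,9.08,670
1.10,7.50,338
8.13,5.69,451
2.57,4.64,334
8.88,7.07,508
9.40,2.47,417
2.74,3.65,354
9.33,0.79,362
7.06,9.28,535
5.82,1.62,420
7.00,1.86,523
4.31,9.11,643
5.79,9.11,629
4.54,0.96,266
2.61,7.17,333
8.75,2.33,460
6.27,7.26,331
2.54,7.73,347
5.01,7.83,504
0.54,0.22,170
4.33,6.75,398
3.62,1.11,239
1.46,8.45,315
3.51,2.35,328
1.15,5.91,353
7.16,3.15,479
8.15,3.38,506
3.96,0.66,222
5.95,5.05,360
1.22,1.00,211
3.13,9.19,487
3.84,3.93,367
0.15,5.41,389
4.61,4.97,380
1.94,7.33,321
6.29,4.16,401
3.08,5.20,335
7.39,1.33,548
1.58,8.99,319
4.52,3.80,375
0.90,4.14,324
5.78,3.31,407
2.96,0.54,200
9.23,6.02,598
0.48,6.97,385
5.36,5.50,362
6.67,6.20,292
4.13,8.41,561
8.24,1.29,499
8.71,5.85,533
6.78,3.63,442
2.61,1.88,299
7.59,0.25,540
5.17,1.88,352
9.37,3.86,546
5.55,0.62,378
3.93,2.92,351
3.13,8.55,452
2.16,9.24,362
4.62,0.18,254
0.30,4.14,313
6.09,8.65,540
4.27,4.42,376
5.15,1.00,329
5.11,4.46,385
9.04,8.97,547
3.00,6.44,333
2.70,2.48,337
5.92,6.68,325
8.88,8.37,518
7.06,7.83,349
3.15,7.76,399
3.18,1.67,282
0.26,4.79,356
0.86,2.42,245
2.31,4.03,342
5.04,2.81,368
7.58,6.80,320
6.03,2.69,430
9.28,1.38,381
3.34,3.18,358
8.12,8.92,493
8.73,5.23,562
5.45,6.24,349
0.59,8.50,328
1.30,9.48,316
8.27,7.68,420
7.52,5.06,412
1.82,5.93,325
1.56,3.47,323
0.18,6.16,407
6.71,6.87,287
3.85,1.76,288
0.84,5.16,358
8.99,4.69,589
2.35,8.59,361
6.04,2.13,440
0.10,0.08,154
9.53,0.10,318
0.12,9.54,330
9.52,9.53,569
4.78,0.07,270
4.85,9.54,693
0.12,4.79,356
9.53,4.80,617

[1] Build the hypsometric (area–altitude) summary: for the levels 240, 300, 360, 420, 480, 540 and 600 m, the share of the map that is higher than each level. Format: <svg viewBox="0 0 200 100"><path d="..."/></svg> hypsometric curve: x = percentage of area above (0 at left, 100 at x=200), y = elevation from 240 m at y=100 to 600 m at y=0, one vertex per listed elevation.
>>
<svg viewBox="0 0 200 100"><path d="M185 100l-13-17-59-16-43-17-22-17-27-16-14-17"/></svg>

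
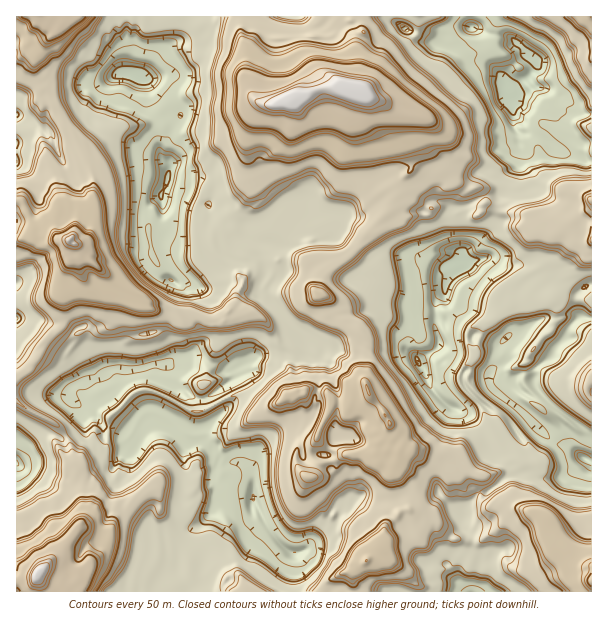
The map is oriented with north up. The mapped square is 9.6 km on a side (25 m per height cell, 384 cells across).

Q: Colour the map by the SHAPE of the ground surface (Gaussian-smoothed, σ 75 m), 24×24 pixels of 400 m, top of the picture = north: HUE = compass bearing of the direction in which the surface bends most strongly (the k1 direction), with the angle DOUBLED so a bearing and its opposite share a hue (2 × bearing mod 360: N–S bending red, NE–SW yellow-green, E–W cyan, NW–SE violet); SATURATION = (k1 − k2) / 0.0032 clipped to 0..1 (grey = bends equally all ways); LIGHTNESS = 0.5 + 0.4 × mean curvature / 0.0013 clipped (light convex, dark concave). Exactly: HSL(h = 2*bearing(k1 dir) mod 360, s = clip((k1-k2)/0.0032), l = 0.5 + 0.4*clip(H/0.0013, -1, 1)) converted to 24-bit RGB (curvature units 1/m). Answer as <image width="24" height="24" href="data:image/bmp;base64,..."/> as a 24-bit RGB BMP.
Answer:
<image width="24" height="24" href="data:image/bmp;base64,Qk32BgAAAAAAADYAAAAoAAAAGAAAABgAAAABABgAAAAAAMAGAAATCwAAEwsAAAAAAAAAAAAA9tD7JurW2J6ttGPUGGxgfYSCfHuCd4CDNJibv/SjKcw4Dh1G3UrM+3bG/5ESgHkbfP/W32jJbw+GH3PagGHea7/cV3HQPVzeTcrO/IHCFNFN+Z60KmacYm6Be3+BfICEZKNvKdwbiiMicUQwETomwMQ/887m0vPciwJ2KH4tXZW2jodGGpCCxSVrltSYOsrdG1cl00GP+9DbNdPm2U6wJ01da4xjT8GThNeDey9qhTl1108XDIdEG8WRUdcd+JSNhE+itZHhJ1O8yzqrM0nQTd0/muGmMRlru2rfHLU0q+Y55DjE917anB3uIc2r2dlhIUZcS5KRYRRt7vLXst9kCkMryFgjpY5AkZx3v+c8PhEwYaLmNGTd0vnthXXWPCrgIkV42CQrkb08W98RGE588r/dYjLj2N2WMitvh1SXKyCd6q+Xt/Dphym/FGQa8NRRIbI0rQGVkpfTDP+MAO01onUWTmIUTn4iSVMOh9xE3PTXyhxBDDRC390+Rz3k9WmFdhplX248GTRqvuqEqkgXqkP/jqf2hbCm25O6NIK1odm2jRuJlU93lMe7sUDgbBoAH7IyL/8xEtbN736LJixkK5sslDUpcWcw2lHs6DeNCkIufN1H/7qjFC0GvbYPprJYgeSsPnjZ5lLos0mlfsWcpCAdfTQ6qS6EoP/md/TETxkyM68b+3a1Q1QuFjrptYP/AHmfk3T266n/es4lAK4Ck3nwQ7K8tfK+WqSSVh5AJhMNnvtwwyV2qi2InCRo00DQioMOjFMNLmYvaIFrHstFlHn/PxO//15OAMXKJZLLT4rD+dL5VH//30P3q+yzfcmecVGefwl6dOnyD8gYdkBWZiCYl9Xe+5jp/s3jLnfCwmHbR5sakIodX4IZO2MmZHgarm4XDiUShbETbKgjhHklGHo/+vp+hnQ8LwQXHt84+04vF9jCQC60Q/80Fby/MM6wJrqy+6C0M2xn0DtxPcFtvWtMxDFyH2w13bw4KFJ0G+UsaYOHajYsKokV2fK8dRt2e0XOGpuxN+Lh8G45GE81+1hjA6N90zMtoS4M7a0KhjEhbKEu2yyzr/Pymcv/zNH/4ML/0tr5Qkf/nhFhX+4sbeSipMke33ZqMUeJOGvSKaGo8pSvwlbfArZ79spwBC8qIS609NPgqmXebqbZqvHonOTtXAotMAkDSp4V7p8sSBpmaG3nzP/1HrnyizF/1smVKVGaC2Vo5GnZQ5revo6wgH2Ln4KLJWnMCTUovYQc5dKAcPzFbOWPLAcacCV8cOONa5mFt5pSamqFGMjByqVK9CpZJnRDvNZ/YC6Er3ccFFIllIkJsEwjm4lfckQ+1TYqypTsTKf/0frny96JXCFJSUBzKStr2NaXgoN/foF9e4F5L5lXpdAhyQ7R/57IsnwRLW8dsXolLCgRYbAkH8pD57NTWqrYOUvgbfNjILUrsZEW5ZxKVkSeM32uMxKa3NOdhnmChmVOYIVVfoKAgHt5K1JY2atNyZPRcF/bbXXbdWndhM/lNozbyLbfj3+ZSC1m80A3S95ZPEHY8YiHwl63EJRJFwmF44ZBfzuA36iFbcFPM2c0bzJW1GE9Z8uMh4B8unWDsiWYQNSZUOnQPI1zO3Mi5WaoRJnr6QhBlsdEfl9Av+J3jjOq01dtAhI437M0bCF9xtdpozY5xGAnG3J32rkncYgnSl4lgJM5VY9g0NhqGZuJL7rcVjPdN+KWnySjJeFF+wlAntSQ4kVrnhYasyhIHV68MBzJmTLj4qh/bCyj3al8GYmU2L4rR9c3X1bUylLFxX05YOtbMbiWWCdcfIVVcnE6NQ8kxygbTewaQ/FmfzLL0r7wViXQTF+FPCHEuTKB6LmKUB7PuOZAO0Dcbq7V00xpOTjOYH/jsP36o6zigTLICjevx3uddXeGDynpX94yu/CrIXiRmjQk1yuSm1XYkVOhKFqhY1OY2OiUmK395NH6lSv5PSvh0PTxRKrroenarF12sidbzcRpHw0rSL80s1NsbhYtu+5JqOUmRxUnOqIHLioFKiIJxcwwHoh7Xn652vXWIbmmlIAppGXWrMfqwJzhas7HiUJanSNfS9tDtxcUIGRjHHOUvx14zZuF6LWm7pZTIoNz2GenIDu7H+RIPh5hdtGNInB47POIJXawJseuf8hPhSk0wc8ywptXniM6cowilzNiyHvIFun9LAgVQXo3P8l8ur0f6+y35ZC2EIl4ZCLFnLbfWpvSaqOFI5S5weczQobZJ1PUxiwwRG4z3OQ9gjQOmx0AJJckB6IOqVIKlAVEd1uvPL2qg8sv"/>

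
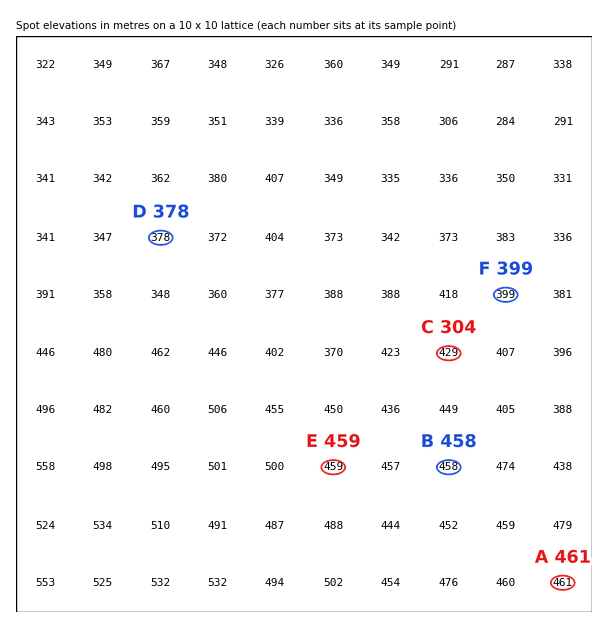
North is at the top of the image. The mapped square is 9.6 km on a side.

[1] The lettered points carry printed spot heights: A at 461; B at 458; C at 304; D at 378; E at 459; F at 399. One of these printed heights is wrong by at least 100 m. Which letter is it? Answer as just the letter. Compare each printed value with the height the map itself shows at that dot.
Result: C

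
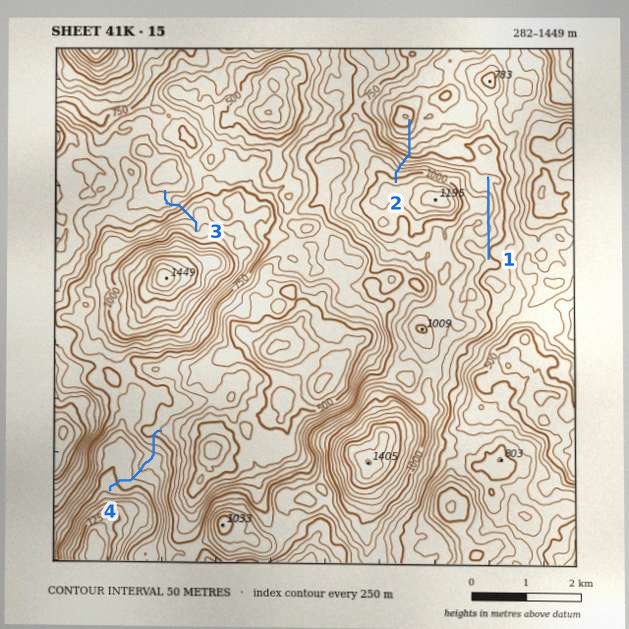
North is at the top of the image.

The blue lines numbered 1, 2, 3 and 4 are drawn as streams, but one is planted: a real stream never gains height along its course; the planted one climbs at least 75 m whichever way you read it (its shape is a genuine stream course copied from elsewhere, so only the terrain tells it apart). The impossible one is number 1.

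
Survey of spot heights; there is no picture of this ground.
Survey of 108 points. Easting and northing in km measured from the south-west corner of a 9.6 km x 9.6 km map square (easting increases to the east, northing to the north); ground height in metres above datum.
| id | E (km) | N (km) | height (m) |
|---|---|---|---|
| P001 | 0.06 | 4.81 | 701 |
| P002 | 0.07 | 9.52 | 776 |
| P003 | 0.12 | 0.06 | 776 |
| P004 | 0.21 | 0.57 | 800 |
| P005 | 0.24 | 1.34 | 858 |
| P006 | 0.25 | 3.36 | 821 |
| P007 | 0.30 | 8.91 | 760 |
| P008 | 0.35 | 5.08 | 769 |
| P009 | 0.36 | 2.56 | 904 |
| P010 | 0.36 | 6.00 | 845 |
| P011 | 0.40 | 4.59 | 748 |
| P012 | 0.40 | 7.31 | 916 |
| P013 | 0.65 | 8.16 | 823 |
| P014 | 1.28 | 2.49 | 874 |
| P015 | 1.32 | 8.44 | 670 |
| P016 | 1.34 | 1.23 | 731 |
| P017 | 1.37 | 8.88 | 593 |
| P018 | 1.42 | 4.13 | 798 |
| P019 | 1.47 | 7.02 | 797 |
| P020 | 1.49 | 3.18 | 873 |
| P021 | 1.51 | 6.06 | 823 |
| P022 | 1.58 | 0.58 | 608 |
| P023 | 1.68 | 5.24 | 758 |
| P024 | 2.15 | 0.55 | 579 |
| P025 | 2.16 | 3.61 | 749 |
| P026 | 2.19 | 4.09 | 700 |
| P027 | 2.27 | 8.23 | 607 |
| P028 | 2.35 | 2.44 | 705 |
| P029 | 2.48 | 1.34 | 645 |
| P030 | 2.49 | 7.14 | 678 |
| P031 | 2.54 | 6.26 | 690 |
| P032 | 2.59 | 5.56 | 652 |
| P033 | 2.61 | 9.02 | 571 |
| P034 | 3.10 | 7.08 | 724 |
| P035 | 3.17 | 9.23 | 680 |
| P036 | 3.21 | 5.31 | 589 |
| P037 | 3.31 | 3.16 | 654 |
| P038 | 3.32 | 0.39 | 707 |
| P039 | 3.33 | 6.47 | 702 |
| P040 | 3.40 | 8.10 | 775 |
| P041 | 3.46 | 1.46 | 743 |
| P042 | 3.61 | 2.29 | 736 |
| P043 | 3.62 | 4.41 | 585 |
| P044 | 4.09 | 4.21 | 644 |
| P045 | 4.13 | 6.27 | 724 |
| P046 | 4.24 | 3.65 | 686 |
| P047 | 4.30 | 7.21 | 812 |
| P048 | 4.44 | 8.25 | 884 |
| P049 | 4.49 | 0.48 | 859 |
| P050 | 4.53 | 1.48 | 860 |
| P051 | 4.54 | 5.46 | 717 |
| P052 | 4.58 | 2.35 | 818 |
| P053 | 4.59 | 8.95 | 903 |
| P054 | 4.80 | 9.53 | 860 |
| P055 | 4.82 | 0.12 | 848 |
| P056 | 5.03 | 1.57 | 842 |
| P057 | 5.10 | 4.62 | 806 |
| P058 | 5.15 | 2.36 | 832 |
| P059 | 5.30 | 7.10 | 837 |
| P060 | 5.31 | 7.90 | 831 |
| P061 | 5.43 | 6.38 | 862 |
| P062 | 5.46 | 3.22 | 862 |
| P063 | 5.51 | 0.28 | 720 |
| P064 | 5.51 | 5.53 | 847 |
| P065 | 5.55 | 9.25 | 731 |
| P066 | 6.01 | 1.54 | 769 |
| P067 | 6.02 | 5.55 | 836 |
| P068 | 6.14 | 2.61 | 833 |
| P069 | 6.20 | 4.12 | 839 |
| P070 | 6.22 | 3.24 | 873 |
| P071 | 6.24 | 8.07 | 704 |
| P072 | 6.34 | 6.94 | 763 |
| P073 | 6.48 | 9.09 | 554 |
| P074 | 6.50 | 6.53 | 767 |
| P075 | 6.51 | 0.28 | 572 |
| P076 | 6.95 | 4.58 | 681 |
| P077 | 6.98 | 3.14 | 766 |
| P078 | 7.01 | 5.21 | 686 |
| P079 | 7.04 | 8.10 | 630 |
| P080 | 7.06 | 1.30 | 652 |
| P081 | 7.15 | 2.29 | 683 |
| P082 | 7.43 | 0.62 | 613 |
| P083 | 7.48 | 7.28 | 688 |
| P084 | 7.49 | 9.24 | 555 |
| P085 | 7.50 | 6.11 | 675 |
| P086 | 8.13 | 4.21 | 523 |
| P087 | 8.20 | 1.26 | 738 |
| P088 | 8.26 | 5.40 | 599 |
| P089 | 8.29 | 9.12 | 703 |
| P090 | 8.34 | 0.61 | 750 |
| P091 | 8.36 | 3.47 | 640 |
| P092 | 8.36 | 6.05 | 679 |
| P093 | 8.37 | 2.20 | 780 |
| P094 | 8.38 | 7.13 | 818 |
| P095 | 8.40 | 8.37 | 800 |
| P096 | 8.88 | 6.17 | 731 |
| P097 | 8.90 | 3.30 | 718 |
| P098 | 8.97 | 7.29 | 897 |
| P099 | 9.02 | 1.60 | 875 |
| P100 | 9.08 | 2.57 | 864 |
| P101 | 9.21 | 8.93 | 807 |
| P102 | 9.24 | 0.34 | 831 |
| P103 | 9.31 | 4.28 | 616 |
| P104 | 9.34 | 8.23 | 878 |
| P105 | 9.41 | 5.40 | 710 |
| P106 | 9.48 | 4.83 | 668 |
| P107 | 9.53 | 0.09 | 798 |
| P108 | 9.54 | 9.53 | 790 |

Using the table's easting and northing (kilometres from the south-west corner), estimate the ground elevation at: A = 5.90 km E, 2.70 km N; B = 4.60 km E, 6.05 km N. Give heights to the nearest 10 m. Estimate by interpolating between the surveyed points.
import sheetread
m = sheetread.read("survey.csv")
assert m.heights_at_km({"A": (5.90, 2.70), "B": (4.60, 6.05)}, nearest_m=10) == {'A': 850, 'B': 760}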